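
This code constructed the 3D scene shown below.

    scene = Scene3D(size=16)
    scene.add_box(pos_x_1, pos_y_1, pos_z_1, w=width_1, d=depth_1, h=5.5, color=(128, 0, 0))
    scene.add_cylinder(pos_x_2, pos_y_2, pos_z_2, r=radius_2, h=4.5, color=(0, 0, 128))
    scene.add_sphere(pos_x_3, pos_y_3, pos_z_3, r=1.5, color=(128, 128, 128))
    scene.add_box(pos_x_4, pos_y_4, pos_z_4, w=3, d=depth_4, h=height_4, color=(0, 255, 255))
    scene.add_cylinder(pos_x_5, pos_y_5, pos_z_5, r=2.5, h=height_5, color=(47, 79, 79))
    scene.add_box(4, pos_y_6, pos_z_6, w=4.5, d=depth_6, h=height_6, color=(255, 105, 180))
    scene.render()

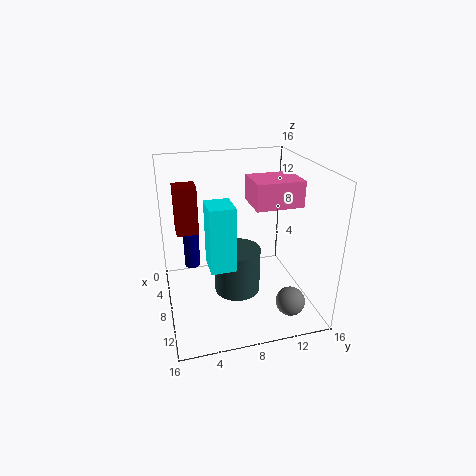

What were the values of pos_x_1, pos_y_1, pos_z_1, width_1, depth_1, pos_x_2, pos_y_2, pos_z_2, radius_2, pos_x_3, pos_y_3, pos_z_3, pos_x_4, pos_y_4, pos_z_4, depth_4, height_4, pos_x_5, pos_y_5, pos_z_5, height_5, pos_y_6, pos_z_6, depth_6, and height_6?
pos_x_1 = 3.5, pos_y_1 = 1.5, pos_z_1 = 8, width_1 = 2.5, depth_1 = 2.5, pos_x_2 = 1.5, pos_y_2 = 3.5, pos_z_2 = 1.5, radius_2 = 1, pos_x_3 = 14, pos_y_3 = 12, pos_z_3 = 3, pos_x_4 = 10, pos_y_4 = 4, pos_z_4 = 7, depth_4 = 2.5, height_4 = 6.5, pos_x_5 = 9.5, pos_y_5 = 7.5, pos_z_5 = 2.5, height_5 = 5, pos_y_6 = 10, pos_z_6 = 11, depth_6 = 5.5, height_6 = 3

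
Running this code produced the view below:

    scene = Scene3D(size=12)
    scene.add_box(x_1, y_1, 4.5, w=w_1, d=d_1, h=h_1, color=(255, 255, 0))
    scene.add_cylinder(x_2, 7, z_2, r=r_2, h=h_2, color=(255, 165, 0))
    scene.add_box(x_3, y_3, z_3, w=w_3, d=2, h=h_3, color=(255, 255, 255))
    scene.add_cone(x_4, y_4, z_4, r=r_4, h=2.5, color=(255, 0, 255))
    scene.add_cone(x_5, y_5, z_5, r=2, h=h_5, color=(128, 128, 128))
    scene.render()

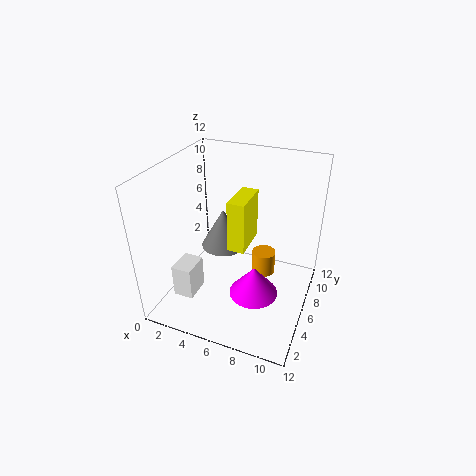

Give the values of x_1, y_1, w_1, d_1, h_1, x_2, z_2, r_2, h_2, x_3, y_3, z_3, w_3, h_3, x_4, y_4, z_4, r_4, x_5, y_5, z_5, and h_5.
x_1 = 5, y_1 = 6, w_1 = 1.5, d_1 = 3.5, h_1 = 4.5, x_2 = 8, z_2 = 2.5, r_2 = 1, h_2 = 2, x_3 = 3, y_3 = 0.5, z_3 = 3.5, w_3 = 1.5, h_3 = 2.5, x_4 = 8, y_4 = 4.5, z_4 = 2, r_4 = 2, x_5 = 4, y_5 = 7.5, z_5 = 4, h_5 = 3.5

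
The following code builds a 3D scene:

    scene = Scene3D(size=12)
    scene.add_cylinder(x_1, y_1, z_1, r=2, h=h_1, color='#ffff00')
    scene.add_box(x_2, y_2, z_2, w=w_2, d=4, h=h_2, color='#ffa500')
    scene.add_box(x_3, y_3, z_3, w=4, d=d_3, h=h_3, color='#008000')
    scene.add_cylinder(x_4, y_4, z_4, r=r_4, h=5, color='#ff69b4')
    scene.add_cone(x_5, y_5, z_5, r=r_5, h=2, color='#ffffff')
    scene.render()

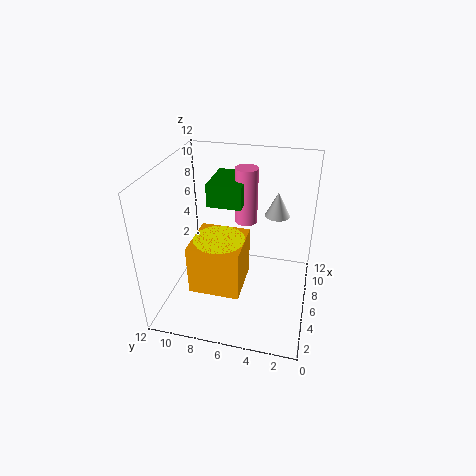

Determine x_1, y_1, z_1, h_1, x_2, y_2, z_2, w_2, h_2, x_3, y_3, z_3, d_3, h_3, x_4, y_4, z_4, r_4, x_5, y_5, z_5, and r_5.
x_1 = 4, y_1 = 7, z_1 = 4, h_1 = 3, x_2 = 2, y_2 = 5, z_2 = 3, w_2 = 4, h_2 = 4, x_3 = 7, y_3 = 6, z_3 = 8, d_3 = 3, h_3 = 2, x_4 = 9, y_4 = 6, z_4 = 6, r_4 = 1, x_5 = 7, y_5 = 3, z_5 = 8, r_5 = 1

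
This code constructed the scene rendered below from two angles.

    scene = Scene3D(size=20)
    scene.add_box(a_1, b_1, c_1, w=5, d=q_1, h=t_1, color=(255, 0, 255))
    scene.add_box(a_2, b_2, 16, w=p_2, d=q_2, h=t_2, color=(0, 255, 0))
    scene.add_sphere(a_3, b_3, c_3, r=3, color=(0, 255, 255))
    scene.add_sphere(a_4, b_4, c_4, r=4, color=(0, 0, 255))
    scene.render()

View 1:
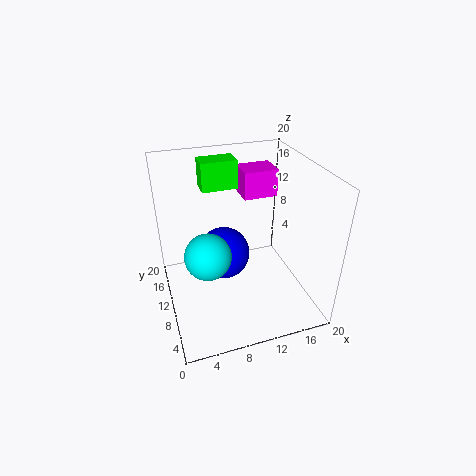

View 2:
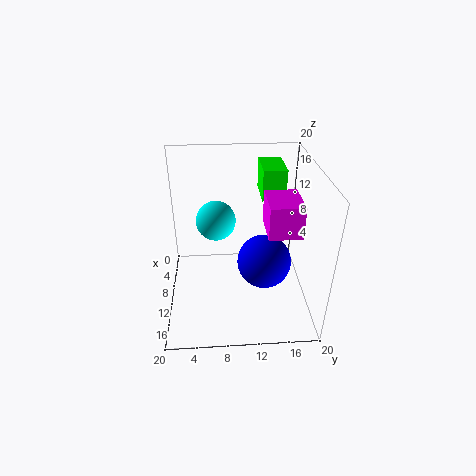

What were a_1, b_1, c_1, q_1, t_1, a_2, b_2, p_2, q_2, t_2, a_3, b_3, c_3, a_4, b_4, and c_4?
a_1 = 12, b_1 = 13, c_1 = 14, q_1 = 4, t_1 = 4, a_2 = 6, b_2 = 13, p_2 = 5, q_2 = 3, t_2 = 4, a_3 = 5, b_3 = 7, c_3 = 10, a_4 = 9, b_4 = 14, c_4 = 5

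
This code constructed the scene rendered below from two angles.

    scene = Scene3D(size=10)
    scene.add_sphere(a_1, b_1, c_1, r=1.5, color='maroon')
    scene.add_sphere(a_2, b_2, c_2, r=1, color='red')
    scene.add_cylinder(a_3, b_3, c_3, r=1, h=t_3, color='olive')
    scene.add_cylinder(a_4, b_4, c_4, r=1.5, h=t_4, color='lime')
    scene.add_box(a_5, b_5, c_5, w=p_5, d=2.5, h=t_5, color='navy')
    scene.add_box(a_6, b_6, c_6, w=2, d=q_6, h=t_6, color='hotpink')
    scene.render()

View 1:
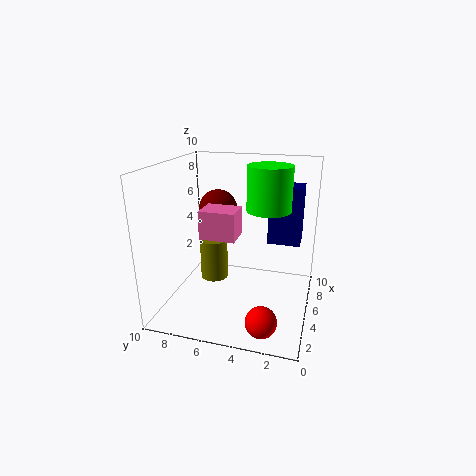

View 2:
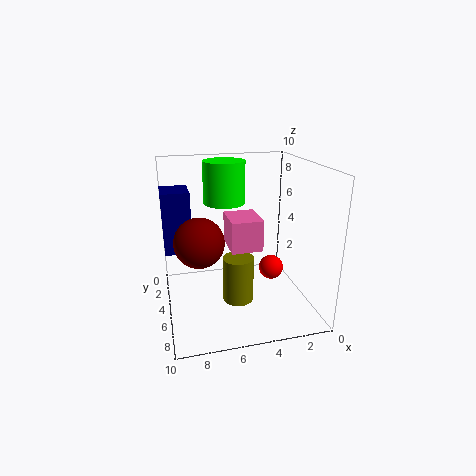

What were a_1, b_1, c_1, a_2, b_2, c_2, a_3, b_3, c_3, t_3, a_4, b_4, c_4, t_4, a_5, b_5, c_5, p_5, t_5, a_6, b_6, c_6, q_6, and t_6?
a_1 = 8, b_1 = 7.5, c_1 = 6, a_2 = 1.5, b_2 = 2.5, c_2 = 1, a_3 = 5.5, b_3 = 7, c_3 = 1.5, t_3 = 3, a_4 = 5.5, b_4 = 3, c_4 = 7, t_4 = 3, a_5 = 8, b_5 = 1, c_5 = 3.5, p_5 = 2, t_5 = 4.5, a_6 = 4, b_6 = 5, c_6 = 5, q_6 = 2.5, t_6 = 2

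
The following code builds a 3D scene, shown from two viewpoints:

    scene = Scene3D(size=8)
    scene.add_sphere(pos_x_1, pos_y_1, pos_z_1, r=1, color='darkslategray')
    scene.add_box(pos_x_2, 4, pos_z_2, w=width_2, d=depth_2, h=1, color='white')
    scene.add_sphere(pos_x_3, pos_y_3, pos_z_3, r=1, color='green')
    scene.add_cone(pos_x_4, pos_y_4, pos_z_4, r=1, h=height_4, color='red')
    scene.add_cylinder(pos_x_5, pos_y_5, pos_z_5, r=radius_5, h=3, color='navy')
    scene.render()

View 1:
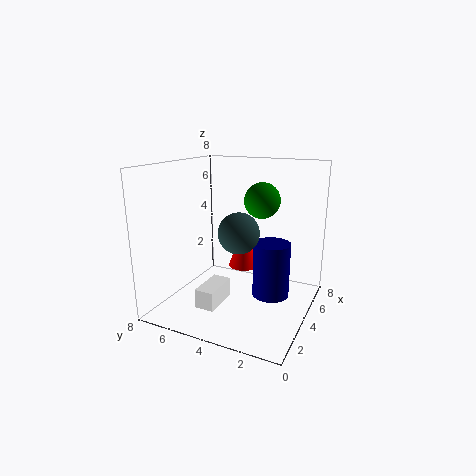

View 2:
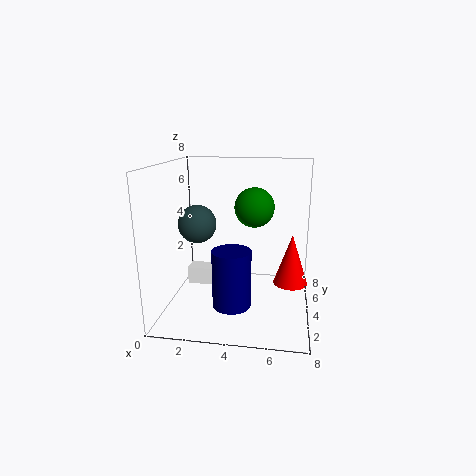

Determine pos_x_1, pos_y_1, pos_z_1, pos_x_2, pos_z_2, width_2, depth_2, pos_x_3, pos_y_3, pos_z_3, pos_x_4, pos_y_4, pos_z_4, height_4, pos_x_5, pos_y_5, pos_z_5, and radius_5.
pos_x_1 = 2
pos_y_1 = 3
pos_z_1 = 5
pos_x_2 = 1
pos_z_2 = 1
width_2 = 2
depth_2 = 1
pos_x_3 = 5
pos_y_3 = 3
pos_z_3 = 6
pos_x_4 = 7
pos_y_4 = 5
pos_z_4 = 1
height_4 = 3
pos_x_5 = 4
pos_y_5 = 2
pos_z_5 = 1
radius_5 = 1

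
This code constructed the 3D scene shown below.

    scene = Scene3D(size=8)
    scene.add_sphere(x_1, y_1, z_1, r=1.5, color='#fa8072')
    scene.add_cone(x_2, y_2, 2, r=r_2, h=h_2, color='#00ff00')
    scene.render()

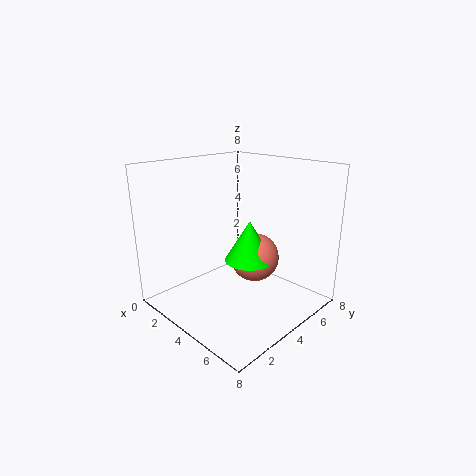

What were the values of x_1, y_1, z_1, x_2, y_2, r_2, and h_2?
x_1 = 3.5; y_1 = 6; z_1 = 2; x_2 = 3.5; y_2 = 5.5; r_2 = 1.5; h_2 = 2.5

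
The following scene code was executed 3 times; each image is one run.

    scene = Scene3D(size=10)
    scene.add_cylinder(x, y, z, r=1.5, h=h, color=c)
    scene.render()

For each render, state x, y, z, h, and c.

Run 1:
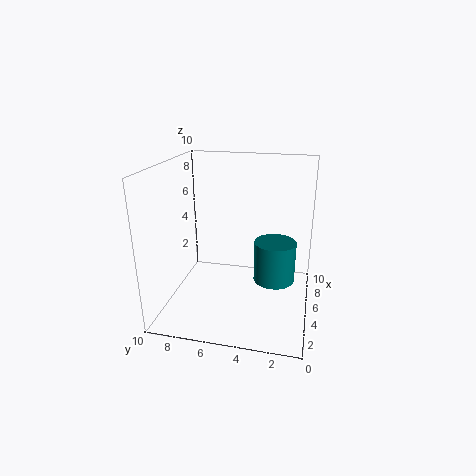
x = 6, y = 2.5, z = 1.5, h = 3, c = 'teal'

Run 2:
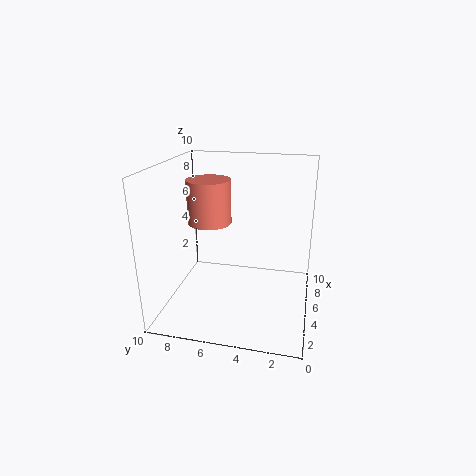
x = 5, y = 7, z = 6, h = 3, c = 'salmon'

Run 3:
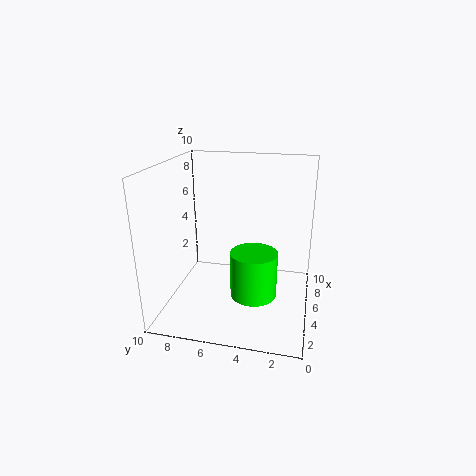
x = 3, y = 3.5, z = 2, h = 3, c = 'lime'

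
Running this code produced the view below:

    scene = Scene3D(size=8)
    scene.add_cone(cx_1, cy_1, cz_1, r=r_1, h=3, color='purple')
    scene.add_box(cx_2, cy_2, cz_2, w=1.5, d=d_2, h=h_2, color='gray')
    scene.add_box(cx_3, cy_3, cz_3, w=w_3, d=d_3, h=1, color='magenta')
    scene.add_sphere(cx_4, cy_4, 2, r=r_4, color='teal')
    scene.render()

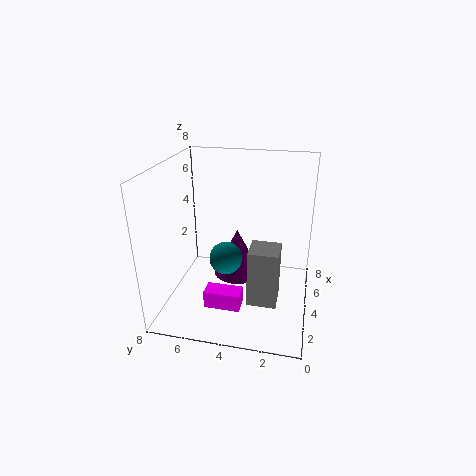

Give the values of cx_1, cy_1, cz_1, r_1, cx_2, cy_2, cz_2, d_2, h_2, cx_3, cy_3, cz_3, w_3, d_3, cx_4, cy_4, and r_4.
cx_1 = 6
cy_1 = 4.5
cz_1 = 0.5
r_1 = 1.5
cx_2 = 1.5
cy_2 = 1.5
cz_2 = 1.5
d_2 = 1.5
h_2 = 3
cx_3 = 2
cy_3 = 3.5
cz_3 = 0.5
w_3 = 1
d_3 = 2
cx_4 = 5
cy_4 = 5
r_4 = 1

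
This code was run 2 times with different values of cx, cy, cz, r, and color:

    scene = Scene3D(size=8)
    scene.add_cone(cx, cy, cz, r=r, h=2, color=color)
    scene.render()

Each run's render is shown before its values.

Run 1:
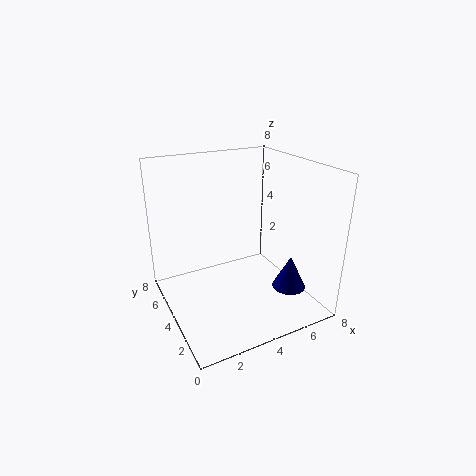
cx = 7, cy = 3, cz = 0.5, r = 1, color = 'navy'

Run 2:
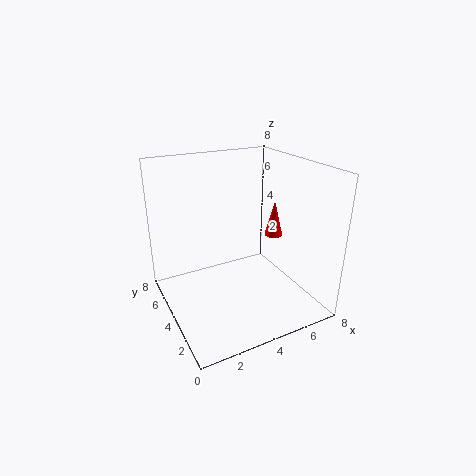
cx = 6, cy = 3.5, cz = 4, r = 0.5, color = 'red'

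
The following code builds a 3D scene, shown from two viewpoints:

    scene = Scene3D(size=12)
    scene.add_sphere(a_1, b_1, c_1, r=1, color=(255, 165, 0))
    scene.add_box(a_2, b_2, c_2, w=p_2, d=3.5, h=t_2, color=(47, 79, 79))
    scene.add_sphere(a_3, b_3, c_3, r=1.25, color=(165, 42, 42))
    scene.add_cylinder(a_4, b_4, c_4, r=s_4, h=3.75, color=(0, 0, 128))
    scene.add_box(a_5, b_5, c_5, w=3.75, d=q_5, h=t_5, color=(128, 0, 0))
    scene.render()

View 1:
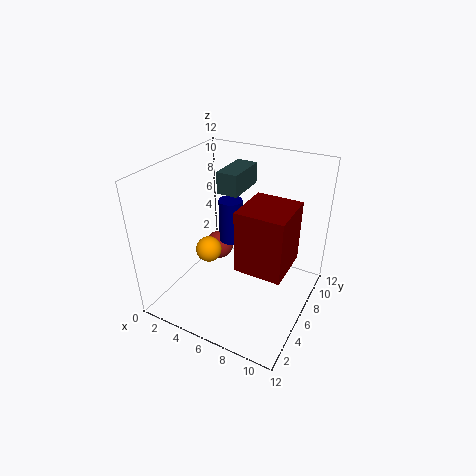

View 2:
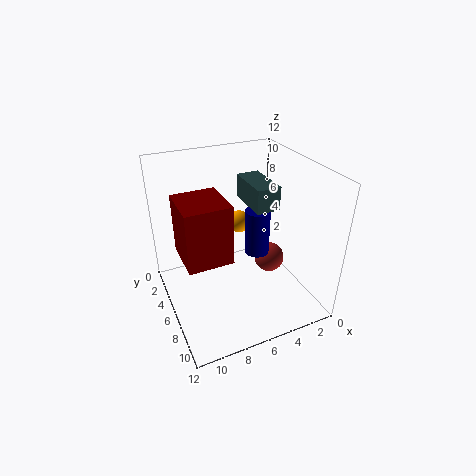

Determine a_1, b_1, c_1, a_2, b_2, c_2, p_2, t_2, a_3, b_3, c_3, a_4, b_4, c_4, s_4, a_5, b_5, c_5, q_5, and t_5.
a_1 = 4.75; b_1 = 3.5; c_1 = 6; a_2 = 4.25; b_2 = 5.75; c_2 = 9.75; p_2 = 1.75; t_2 = 1.75; a_3 = 3.5; b_3 = 7; c_3 = 4; a_4 = 4.75; b_4 = 7; c_4 = 5; s_4 = 1; a_5 = 7; b_5 = 3.5; c_5 = 4.75; q_5 = 4; t_5 = 5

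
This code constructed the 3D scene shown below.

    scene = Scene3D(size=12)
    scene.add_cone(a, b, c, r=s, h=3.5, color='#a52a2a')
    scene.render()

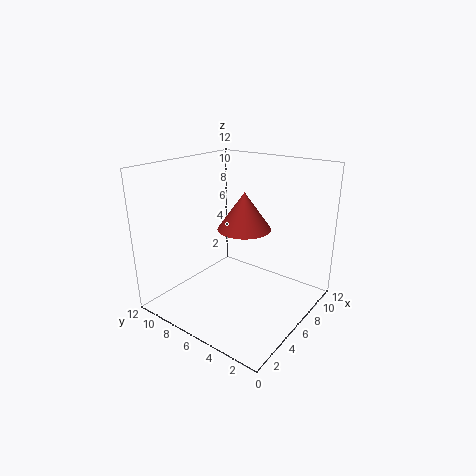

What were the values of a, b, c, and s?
a = 9
b = 7.5
c = 5.5
s = 2.5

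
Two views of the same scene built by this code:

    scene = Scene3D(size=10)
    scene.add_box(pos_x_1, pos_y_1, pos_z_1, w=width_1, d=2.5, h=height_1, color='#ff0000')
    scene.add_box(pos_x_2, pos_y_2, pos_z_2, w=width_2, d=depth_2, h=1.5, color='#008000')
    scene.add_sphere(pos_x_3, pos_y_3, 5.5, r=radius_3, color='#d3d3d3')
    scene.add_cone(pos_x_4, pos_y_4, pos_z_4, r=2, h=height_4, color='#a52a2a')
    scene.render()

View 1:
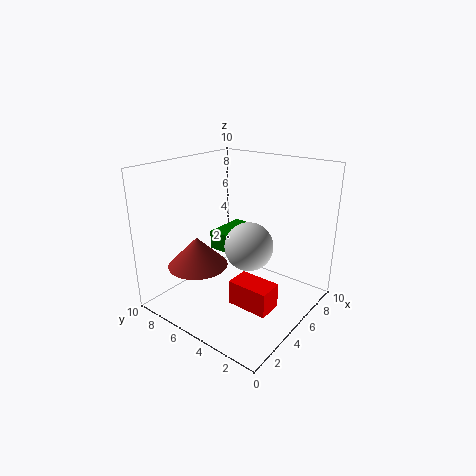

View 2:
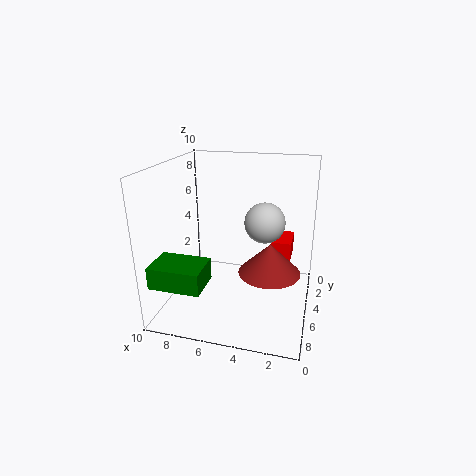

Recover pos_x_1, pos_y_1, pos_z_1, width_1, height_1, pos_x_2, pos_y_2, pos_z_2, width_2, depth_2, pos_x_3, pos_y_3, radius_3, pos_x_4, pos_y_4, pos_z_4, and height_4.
pos_x_1 = 1.5; pos_y_1 = 0.5; pos_z_1 = 2.5; width_1 = 1.5; height_1 = 1.5; pos_x_2 = 6.5; pos_y_2 = 6.5; pos_z_2 = 2.5; width_2 = 3.5; depth_2 = 2.5; pos_x_3 = 3.5; pos_y_3 = 3; radius_3 = 1.5; pos_x_4 = 2.5; pos_y_4 = 6.5; pos_z_4 = 3.5; height_4 = 2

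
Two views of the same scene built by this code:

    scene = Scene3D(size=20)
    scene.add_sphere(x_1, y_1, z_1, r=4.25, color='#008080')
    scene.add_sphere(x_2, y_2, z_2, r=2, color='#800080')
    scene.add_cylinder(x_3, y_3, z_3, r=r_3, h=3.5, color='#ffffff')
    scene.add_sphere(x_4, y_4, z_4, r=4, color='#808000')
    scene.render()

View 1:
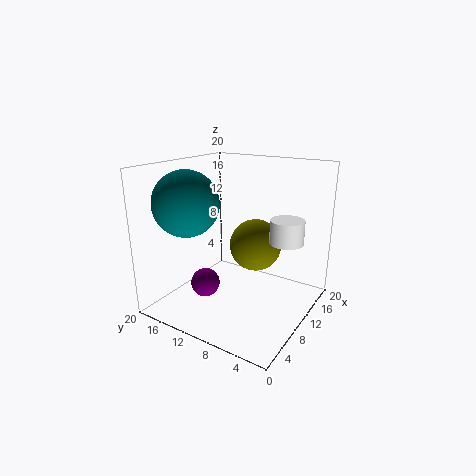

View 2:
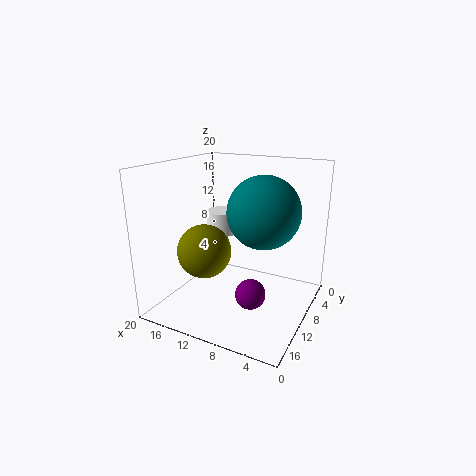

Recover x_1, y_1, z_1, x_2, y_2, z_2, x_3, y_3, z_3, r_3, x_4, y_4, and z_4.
x_1 = 4.5, y_1 = 14.25, z_1 = 15.5, x_2 = 6.5, y_2 = 13.25, z_2 = 3.75, x_3 = 15.25, y_3 = 5, z_3 = 8.5, r_3 = 2.5, x_4 = 15.5, y_4 = 10.25, z_4 = 7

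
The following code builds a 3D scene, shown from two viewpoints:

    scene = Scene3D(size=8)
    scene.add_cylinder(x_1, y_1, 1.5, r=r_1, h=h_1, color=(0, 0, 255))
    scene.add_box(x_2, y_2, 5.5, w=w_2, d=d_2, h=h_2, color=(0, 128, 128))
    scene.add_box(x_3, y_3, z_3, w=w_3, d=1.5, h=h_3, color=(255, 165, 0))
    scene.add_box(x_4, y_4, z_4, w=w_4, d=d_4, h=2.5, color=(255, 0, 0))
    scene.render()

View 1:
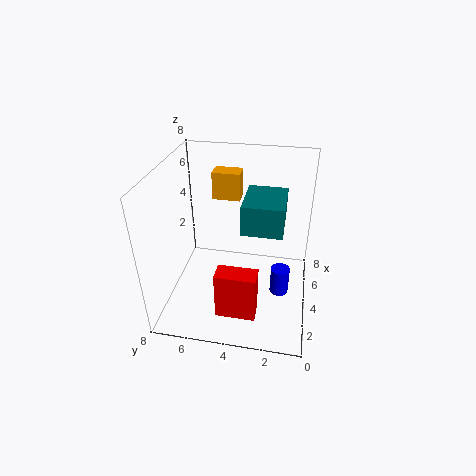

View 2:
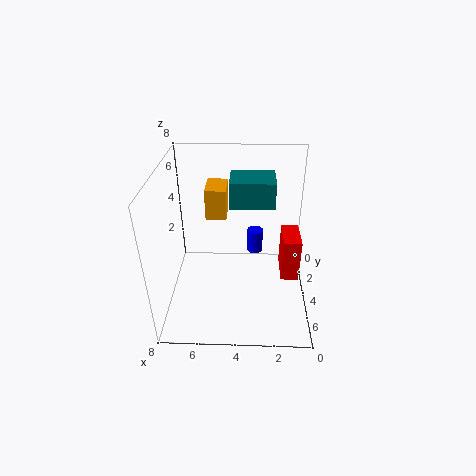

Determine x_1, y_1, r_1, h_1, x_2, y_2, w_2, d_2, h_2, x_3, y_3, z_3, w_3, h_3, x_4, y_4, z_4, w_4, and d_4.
x_1 = 3
y_1 = 1.5
r_1 = 0.5
h_1 = 1.5
x_2 = 2
y_2 = 1.5
w_2 = 2.5
d_2 = 2
h_2 = 1.5
x_3 = 4.5
y_3 = 4
z_3 = 6
w_3 = 1
h_3 = 1.5
x_4 = 0.5
y_4 = 2.5
z_4 = 1.5
w_4 = 1
d_4 = 2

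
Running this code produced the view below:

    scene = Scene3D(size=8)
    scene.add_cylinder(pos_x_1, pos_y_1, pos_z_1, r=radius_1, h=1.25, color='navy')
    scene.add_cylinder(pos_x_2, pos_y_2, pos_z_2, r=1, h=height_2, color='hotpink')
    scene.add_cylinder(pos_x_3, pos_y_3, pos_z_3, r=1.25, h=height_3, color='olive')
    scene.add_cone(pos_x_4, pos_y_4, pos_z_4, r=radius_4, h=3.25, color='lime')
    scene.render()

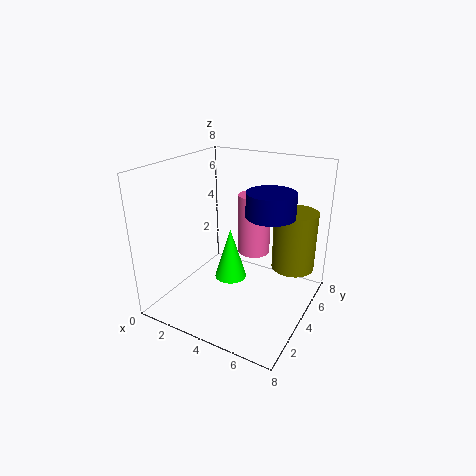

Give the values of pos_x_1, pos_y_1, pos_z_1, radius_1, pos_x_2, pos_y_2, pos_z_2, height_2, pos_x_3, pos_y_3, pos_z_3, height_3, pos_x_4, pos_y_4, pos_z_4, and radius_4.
pos_x_1 = 6
pos_y_1 = 3.75
pos_z_1 = 5.75
radius_1 = 1.25
pos_x_2 = 3.75
pos_y_2 = 6.5
pos_z_2 = 2
height_2 = 3.75
pos_x_3 = 6.5
pos_y_3 = 6.25
pos_z_3 = 1.75
height_3 = 3.5
pos_x_4 = 2.75
pos_y_4 = 5.25
pos_z_4 = 0.5
radius_4 = 1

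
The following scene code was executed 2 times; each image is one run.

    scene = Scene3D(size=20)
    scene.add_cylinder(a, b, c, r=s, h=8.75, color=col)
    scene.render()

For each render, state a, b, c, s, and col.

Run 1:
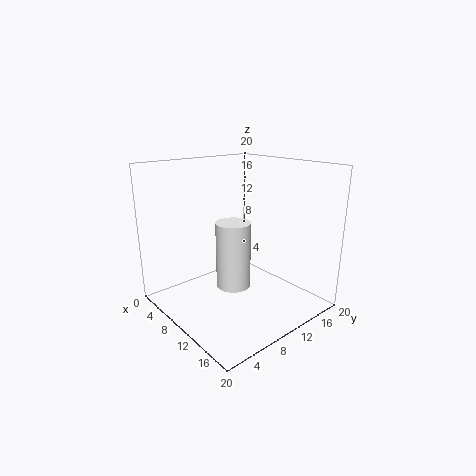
a = 12, b = 7.5, c = 4.5, s = 2.25, col = 'white'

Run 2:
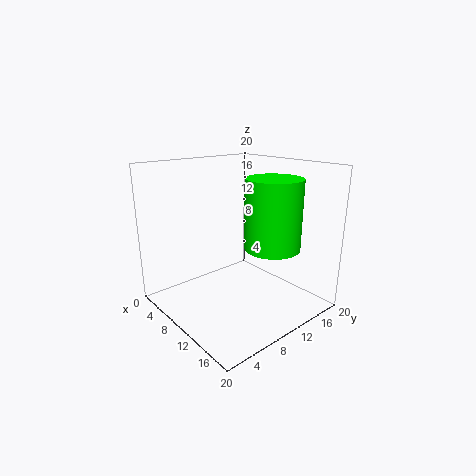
a = 16, b = 10.5, c = 10.25, s = 3.5, col = 'lime'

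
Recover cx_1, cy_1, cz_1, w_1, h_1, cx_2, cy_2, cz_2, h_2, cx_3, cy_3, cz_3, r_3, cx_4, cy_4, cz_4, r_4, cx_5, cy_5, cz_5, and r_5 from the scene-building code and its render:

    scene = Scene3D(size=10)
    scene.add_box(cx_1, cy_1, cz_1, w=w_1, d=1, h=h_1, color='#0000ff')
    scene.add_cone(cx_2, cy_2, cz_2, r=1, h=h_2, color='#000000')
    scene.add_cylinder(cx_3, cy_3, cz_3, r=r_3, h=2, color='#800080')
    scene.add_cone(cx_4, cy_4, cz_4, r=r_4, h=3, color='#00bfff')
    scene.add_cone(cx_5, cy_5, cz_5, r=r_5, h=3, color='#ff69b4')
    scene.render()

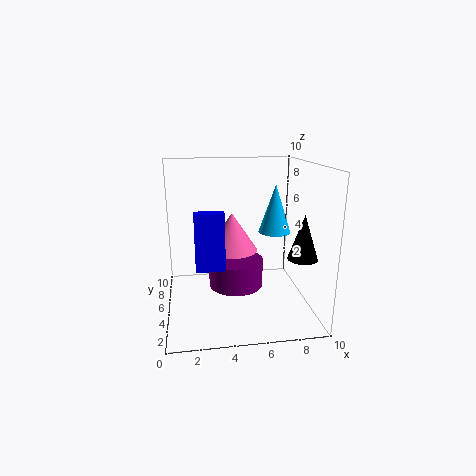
cx_1 = 2; cy_1 = 4; cz_1 = 3; w_1 = 2; h_1 = 4; cx_2 = 9; cy_2 = 3; cz_2 = 4; h_2 = 3; cx_3 = 5; cy_3 = 6; cz_3 = 1; r_3 = 2; cx_4 = 7; cy_4 = 3; cz_4 = 6; r_4 = 1; cx_5 = 5; cy_5 = 8; cz_5 = 3; r_5 = 2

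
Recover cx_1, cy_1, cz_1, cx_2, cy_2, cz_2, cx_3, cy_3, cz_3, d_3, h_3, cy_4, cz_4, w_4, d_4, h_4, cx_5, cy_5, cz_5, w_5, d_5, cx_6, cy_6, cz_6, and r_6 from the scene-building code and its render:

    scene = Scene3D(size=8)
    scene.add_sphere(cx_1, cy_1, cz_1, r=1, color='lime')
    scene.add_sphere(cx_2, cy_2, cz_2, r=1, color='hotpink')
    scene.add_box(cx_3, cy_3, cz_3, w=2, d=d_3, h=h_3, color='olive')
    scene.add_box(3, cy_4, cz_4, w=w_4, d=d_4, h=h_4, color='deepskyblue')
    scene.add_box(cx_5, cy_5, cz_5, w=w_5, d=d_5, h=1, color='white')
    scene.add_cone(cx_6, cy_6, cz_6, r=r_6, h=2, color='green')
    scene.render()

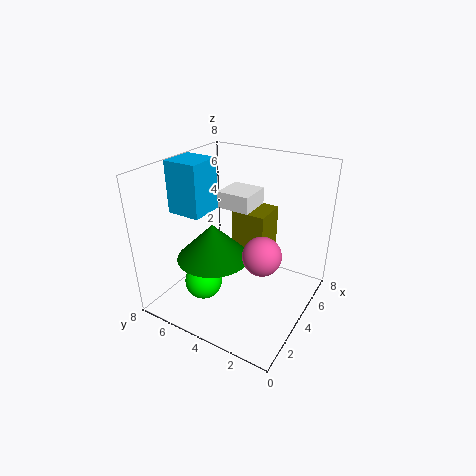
cx_1 = 2, cy_1 = 5, cz_1 = 2, cx_2 = 3, cy_2 = 2, cz_2 = 4, cx_3 = 5, cy_3 = 3, cz_3 = 2, d_3 = 2, h_3 = 3, cy_4 = 6, cz_4 = 5, w_4 = 2, d_4 = 2, h_4 = 3, cx_5 = 5, cy_5 = 4, cz_5 = 5, w_5 = 2, d_5 = 2, cx_6 = 3, cy_6 = 5, cz_6 = 3, r_6 = 2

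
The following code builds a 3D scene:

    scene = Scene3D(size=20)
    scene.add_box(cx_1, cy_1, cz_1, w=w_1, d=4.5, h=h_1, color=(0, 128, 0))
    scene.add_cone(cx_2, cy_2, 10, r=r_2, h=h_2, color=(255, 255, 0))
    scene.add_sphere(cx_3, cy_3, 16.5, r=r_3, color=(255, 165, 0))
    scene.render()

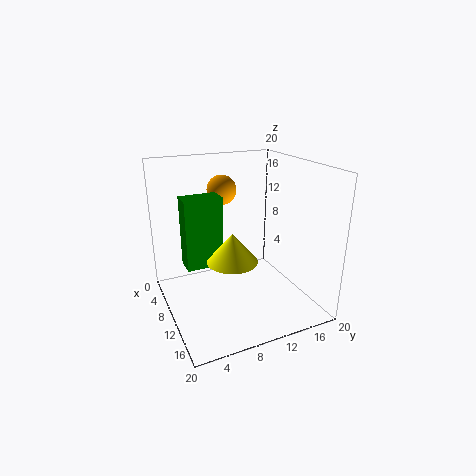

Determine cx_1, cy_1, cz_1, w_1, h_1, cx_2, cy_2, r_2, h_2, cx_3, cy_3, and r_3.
cx_1 = 12; cy_1 = 1.5; cz_1 = 9; w_1 = 2.5; h_1 = 8.5; cx_2 = 16; cy_2 = 6.5; r_2 = 3; h_2 = 3.5; cx_3 = 8; cy_3 = 8.5; r_3 = 2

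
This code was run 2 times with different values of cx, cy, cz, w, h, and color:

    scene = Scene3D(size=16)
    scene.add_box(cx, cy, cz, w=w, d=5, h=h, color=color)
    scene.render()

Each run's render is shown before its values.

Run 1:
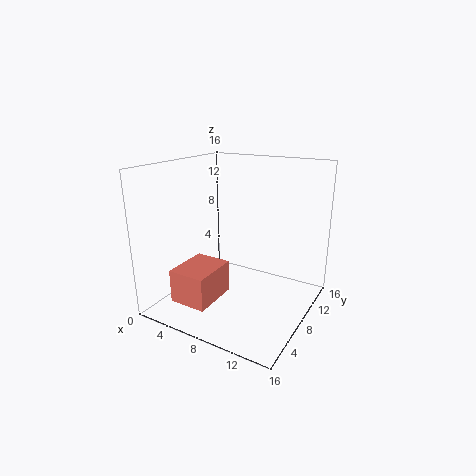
cx = 4, cy = 1, cz = 2.5, w = 4, h = 3.5, color = 'salmon'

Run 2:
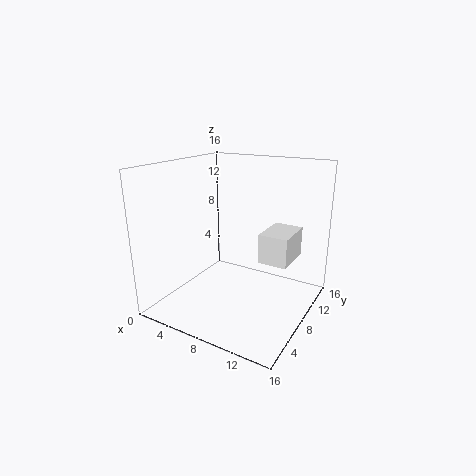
cx = 9.5, cy = 10, cz = 4.5, w = 3.5, h = 3.5, color = 'white'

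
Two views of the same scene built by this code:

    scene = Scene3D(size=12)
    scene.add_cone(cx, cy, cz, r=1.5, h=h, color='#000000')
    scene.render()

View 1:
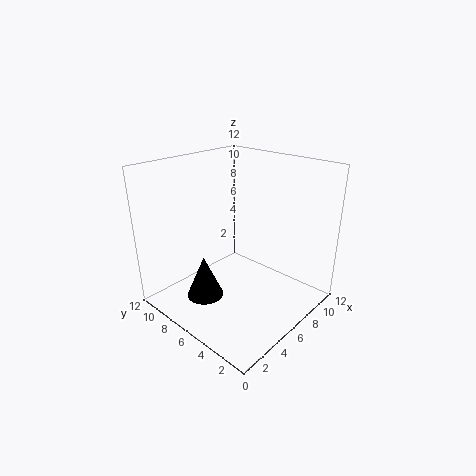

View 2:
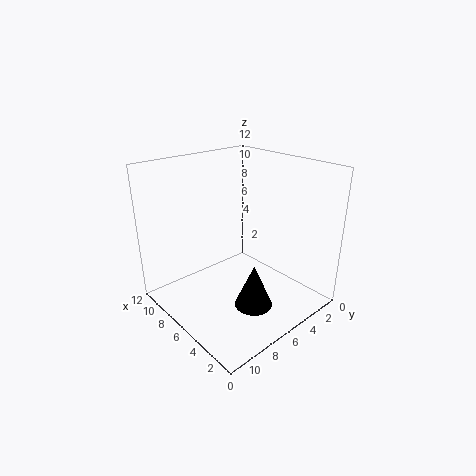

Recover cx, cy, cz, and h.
cx = 3; cy = 7; cz = 1.5; h = 3.5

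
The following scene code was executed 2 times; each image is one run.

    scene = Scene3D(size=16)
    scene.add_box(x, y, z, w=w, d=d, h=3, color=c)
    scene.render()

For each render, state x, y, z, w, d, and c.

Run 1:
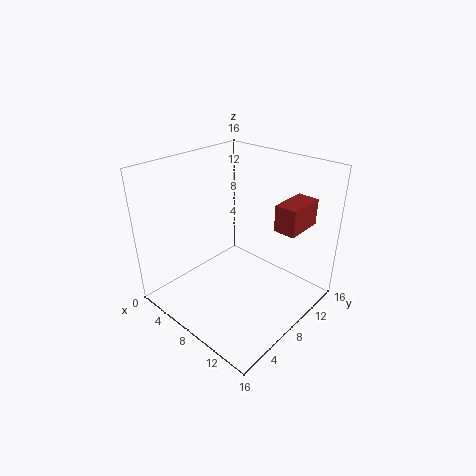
x = 11; y = 10.5; z = 9; w = 2.5; d = 4.5; c = 'brown'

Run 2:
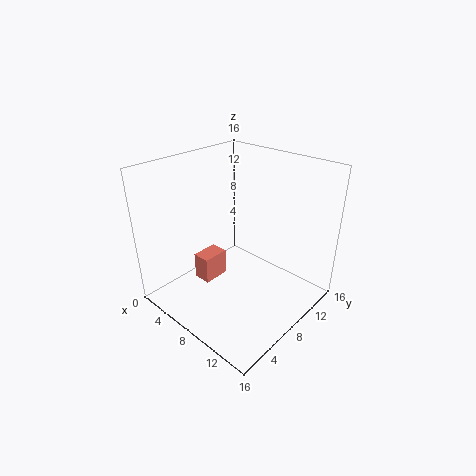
x = 4.5; y = 4.5; z = 3; w = 2; d = 3; c = 'salmon'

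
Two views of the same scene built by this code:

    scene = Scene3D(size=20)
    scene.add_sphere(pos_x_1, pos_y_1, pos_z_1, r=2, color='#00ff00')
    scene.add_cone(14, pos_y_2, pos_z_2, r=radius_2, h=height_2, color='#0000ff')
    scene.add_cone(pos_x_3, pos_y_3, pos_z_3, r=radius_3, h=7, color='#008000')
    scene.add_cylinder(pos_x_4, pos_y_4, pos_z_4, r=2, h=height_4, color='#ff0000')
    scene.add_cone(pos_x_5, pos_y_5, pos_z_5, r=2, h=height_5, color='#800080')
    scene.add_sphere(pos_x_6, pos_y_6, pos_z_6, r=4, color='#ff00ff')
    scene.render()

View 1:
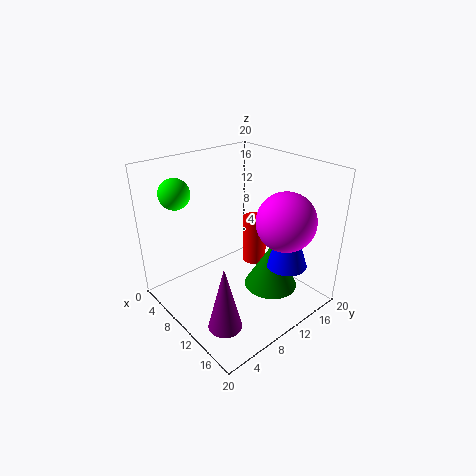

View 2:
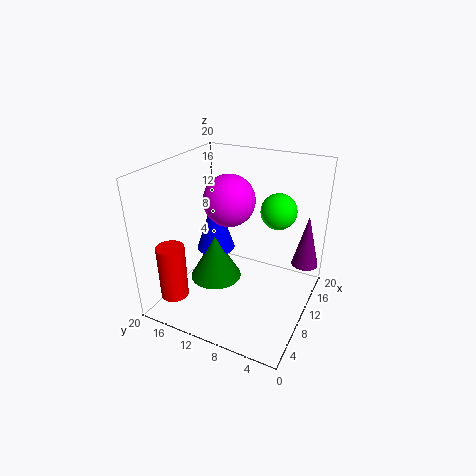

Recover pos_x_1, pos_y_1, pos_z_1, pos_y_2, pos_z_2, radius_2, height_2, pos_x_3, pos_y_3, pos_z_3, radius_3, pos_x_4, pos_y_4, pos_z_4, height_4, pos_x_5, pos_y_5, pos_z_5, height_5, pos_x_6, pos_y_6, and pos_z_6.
pos_x_1 = 6
pos_y_1 = 3
pos_z_1 = 17
pos_y_2 = 16
pos_z_2 = 5
radius_2 = 3
height_2 = 9
pos_x_3 = 12
pos_y_3 = 15
pos_z_3 = 1
radius_3 = 4
pos_x_4 = 5
pos_y_4 = 18
pos_z_4 = 1
height_4 = 8
pos_x_5 = 17
pos_y_5 = 2
pos_z_5 = 4
height_5 = 8
pos_x_6 = 15
pos_y_6 = 14
pos_z_6 = 13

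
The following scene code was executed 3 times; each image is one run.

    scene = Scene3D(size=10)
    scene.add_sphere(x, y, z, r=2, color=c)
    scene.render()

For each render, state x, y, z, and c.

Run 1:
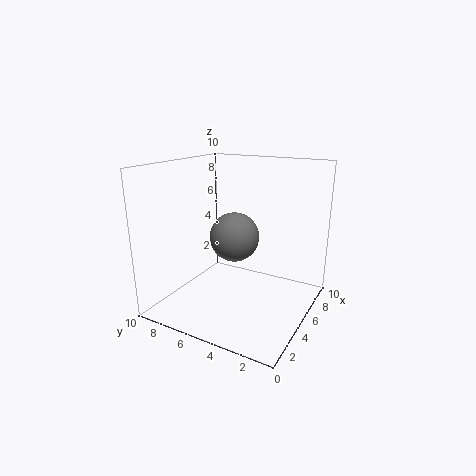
x = 8
y = 7
z = 3.75
c = 'gray'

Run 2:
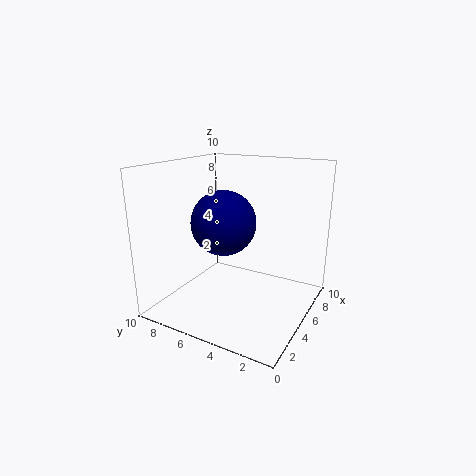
x = 2.75
y = 4.75
z = 6.75
c = 'navy'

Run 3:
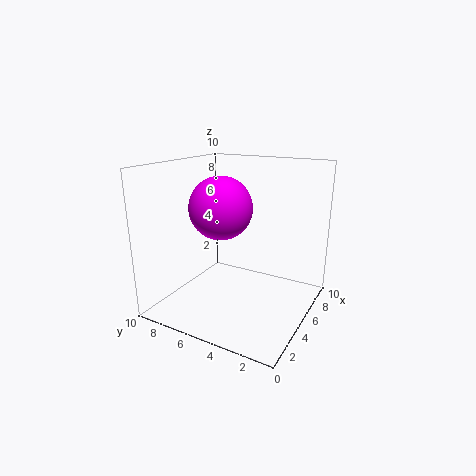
x = 3.25
y = 5.25
z = 7.5
c = 'magenta'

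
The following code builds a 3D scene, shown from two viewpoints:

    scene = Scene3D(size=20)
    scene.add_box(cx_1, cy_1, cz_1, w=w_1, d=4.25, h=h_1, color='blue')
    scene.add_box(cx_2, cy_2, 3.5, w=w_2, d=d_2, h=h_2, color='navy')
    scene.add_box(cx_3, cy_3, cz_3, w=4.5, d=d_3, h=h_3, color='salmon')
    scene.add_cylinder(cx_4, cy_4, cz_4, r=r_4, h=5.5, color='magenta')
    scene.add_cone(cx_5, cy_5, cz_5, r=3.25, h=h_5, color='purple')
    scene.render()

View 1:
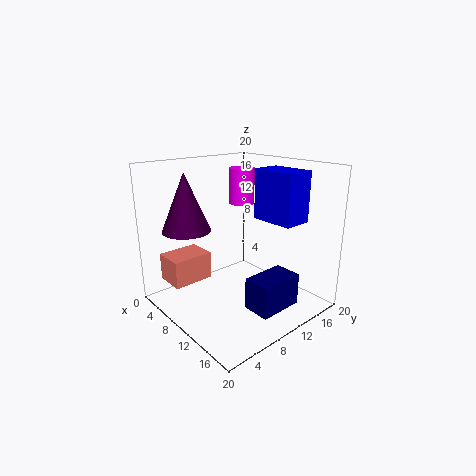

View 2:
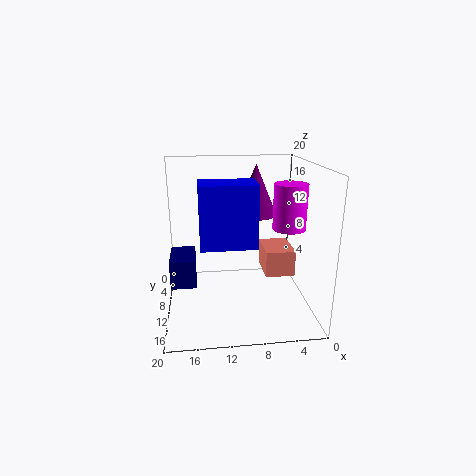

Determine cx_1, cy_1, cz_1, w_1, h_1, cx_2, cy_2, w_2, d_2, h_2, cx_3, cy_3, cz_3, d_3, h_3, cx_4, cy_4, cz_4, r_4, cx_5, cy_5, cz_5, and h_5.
cx_1 = 8.75
cy_1 = 14.25
cz_1 = 11.75
w_1 = 6.5
h_1 = 7.25
cx_2 = 16
cy_2 = 6
w_2 = 3.5
d_2 = 5.75
h_2 = 4
cx_3 = 1
cy_3 = 2.5
cz_3 = 2.75
d_3 = 6
h_3 = 4
cx_4 = 4.5
cy_4 = 15.5
cz_4 = 13
r_4 = 2
cx_5 = 6.5
cy_5 = 4
cz_5 = 11.5
h_5 = 7.75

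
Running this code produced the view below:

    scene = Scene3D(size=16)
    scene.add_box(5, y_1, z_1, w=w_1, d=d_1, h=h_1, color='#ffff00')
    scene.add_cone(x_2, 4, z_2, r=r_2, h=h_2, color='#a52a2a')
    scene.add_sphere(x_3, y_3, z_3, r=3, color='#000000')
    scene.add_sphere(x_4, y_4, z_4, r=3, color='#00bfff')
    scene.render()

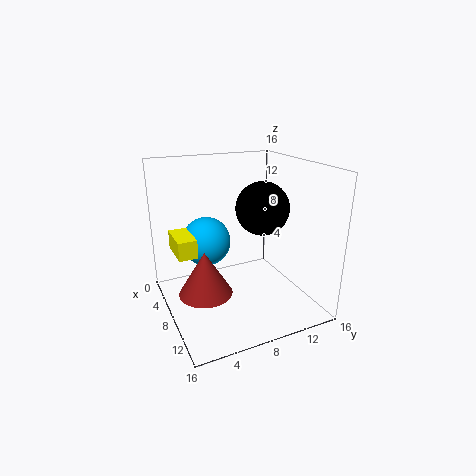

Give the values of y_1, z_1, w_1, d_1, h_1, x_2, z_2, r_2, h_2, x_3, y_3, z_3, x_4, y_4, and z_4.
y_1 = 1, z_1 = 7, w_1 = 4, d_1 = 2, h_1 = 2, x_2 = 8, z_2 = 2, r_2 = 3, h_2 = 5, x_3 = 8, y_3 = 11, z_3 = 11, x_4 = 3, y_4 = 6, z_4 = 6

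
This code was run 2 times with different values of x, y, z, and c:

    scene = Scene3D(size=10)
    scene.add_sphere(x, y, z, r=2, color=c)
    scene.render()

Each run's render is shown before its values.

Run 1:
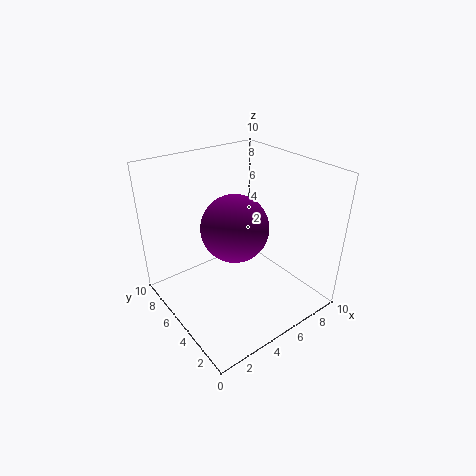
x = 3.25, y = 3, z = 7.25, c = 'purple'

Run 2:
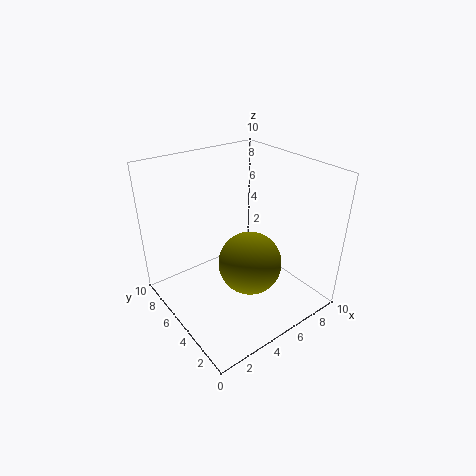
x = 4.25, y = 2.75, z = 4.5, c = 'olive'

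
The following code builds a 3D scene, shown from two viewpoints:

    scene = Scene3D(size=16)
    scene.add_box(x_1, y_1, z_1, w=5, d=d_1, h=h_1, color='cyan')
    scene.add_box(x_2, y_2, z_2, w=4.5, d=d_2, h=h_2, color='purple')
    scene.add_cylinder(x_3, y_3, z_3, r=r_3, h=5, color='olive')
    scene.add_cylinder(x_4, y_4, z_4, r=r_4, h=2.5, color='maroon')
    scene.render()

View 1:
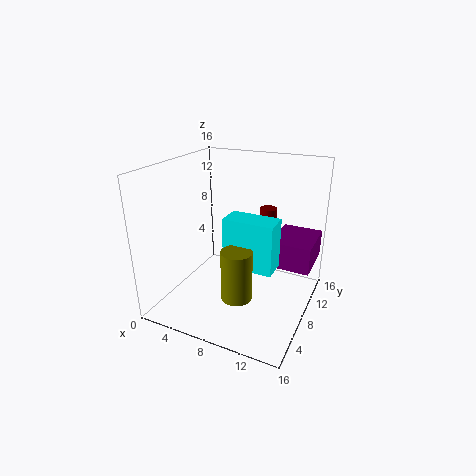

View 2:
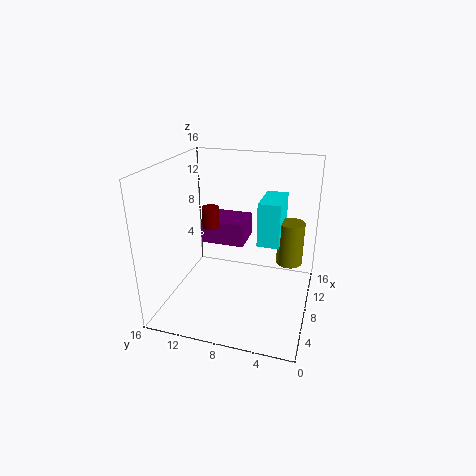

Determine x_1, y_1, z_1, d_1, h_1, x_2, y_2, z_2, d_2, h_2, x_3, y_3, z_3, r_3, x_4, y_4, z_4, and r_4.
x_1 = 8.5, y_1 = 3.5, z_1 = 7, d_1 = 2.5, h_1 = 5, x_2 = 11.5, y_2 = 8.5, z_2 = 5, d_2 = 5.5, h_2 = 3, x_3 = 10.5, y_3 = 2.5, z_3 = 4.5, r_3 = 1.5, x_4 = 10, y_4 = 12, z_4 = 8, r_4 = 1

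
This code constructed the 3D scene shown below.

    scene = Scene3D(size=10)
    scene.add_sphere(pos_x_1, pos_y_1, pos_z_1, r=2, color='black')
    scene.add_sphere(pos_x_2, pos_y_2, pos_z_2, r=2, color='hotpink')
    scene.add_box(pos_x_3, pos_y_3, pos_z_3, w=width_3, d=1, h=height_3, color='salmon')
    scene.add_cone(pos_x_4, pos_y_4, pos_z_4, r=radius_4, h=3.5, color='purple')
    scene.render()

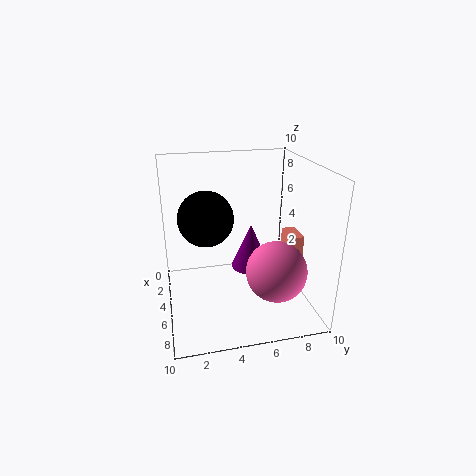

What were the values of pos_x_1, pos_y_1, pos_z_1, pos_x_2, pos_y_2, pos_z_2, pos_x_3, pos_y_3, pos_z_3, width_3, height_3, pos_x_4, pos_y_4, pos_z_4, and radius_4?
pos_x_1 = 3.5; pos_y_1 = 3; pos_z_1 = 6; pos_x_2 = 7.5; pos_y_2 = 7; pos_z_2 = 3.5; pos_x_3 = 3; pos_y_3 = 9; pos_z_3 = 1; width_3 = 2; height_3 = 3.5; pos_x_4 = 3; pos_y_4 = 6.5; pos_z_4 = 1.5; radius_4 = 1.5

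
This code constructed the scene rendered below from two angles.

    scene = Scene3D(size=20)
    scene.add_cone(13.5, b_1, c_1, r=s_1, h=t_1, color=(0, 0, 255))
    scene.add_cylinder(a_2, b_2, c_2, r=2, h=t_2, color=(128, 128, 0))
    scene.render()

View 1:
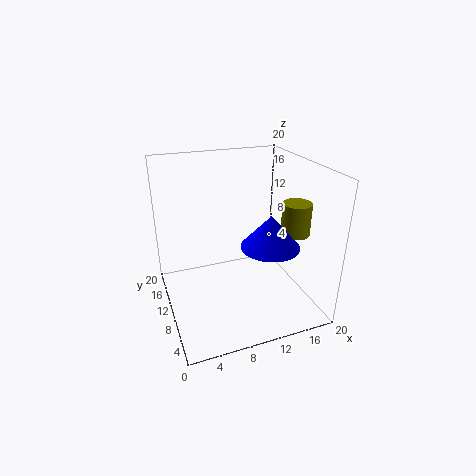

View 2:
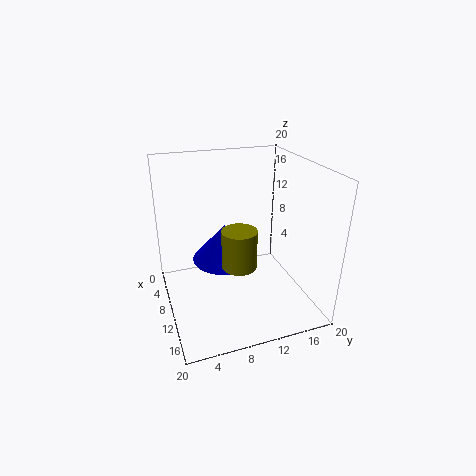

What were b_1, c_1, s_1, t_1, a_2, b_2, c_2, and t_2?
b_1 = 7, c_1 = 9.5, s_1 = 4, t_1 = 4.5, a_2 = 17.5, b_2 = 7.5, c_2 = 10.5, t_2 = 4.5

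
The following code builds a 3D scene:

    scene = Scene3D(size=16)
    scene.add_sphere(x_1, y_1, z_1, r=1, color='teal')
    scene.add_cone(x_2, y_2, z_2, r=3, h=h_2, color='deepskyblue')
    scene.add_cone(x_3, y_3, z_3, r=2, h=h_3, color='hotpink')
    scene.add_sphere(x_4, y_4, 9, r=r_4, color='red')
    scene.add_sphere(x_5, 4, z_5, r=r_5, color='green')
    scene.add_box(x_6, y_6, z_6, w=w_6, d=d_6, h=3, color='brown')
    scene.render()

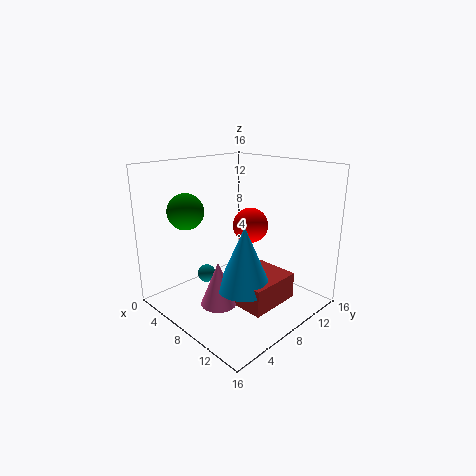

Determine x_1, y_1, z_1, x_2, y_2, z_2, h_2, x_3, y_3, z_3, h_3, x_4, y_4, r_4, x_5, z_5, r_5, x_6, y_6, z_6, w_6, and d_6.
x_1 = 6
y_1 = 5
z_1 = 4
x_2 = 10
y_2 = 7
z_2 = 3
h_2 = 7
x_3 = 8
y_3 = 5
z_3 = 1
h_3 = 5
x_4 = 8
y_4 = 10
r_4 = 2
x_5 = 4
z_5 = 11
r_5 = 2
x_6 = 8
y_6 = 6
z_6 = 1
w_6 = 5
d_6 = 6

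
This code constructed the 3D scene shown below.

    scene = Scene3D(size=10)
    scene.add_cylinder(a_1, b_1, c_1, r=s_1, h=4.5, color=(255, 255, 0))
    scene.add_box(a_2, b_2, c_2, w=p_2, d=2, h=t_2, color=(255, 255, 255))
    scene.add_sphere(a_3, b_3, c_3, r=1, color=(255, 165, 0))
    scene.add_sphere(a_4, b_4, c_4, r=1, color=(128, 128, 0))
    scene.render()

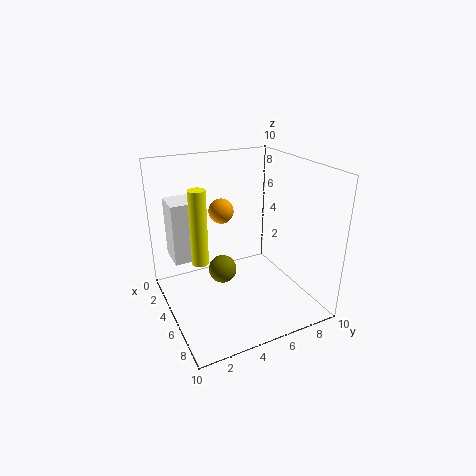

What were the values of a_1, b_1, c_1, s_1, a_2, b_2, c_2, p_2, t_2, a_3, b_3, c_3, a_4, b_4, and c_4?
a_1 = 7, b_1 = 1.5, c_1 = 5, s_1 = 0.5, a_2 = 3, b_2 = 0.5, c_2 = 4, p_2 = 2, t_2 = 4, a_3 = 1, b_3 = 5.5, c_3 = 5.5, a_4 = 4.5, b_4 = 4, c_4 = 2.5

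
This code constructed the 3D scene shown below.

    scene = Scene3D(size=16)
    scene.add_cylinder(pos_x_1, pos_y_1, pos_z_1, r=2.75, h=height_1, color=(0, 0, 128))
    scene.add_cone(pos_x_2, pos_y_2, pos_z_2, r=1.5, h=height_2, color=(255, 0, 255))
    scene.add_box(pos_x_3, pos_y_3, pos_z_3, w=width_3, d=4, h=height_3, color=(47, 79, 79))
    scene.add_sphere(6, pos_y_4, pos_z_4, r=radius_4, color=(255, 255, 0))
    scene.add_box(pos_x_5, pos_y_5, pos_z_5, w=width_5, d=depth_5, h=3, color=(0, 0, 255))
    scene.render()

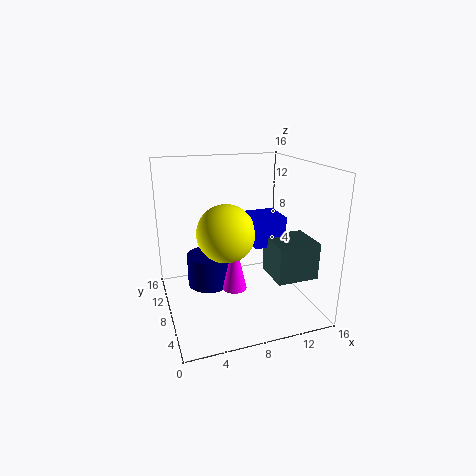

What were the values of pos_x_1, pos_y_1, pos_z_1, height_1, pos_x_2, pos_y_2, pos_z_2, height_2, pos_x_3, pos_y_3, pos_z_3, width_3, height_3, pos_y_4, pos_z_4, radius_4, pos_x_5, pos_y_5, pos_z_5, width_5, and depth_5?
pos_x_1 = 5.75; pos_y_1 = 12.75; pos_z_1 = 0.25; height_1 = 4; pos_x_2 = 8.25; pos_y_2 = 10; pos_z_2 = 0.5; height_2 = 6.5; pos_x_3 = 9.75; pos_y_3 = 1; pos_z_3 = 5.5; width_3 = 4.25; height_3 = 3.75; pos_y_4 = 6; pos_z_4 = 9.5; radius_4 = 3; pos_x_5 = 8.5; pos_y_5 = 4; pos_z_5 = 8.25; width_5 = 3.25; depth_5 = 3.5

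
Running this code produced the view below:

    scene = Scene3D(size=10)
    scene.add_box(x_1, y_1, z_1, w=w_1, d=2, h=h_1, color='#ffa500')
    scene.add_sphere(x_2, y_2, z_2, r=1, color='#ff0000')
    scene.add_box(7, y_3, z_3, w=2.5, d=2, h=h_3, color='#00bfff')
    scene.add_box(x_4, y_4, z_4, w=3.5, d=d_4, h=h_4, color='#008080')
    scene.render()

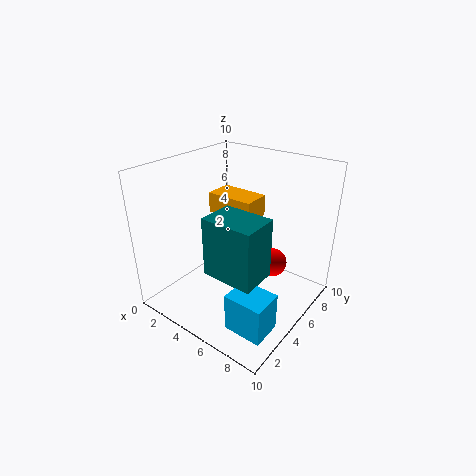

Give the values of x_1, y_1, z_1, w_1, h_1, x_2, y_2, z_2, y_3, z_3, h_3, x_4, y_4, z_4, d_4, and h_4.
x_1 = 2, y_1 = 5.5, z_1 = 6, w_1 = 3.5, h_1 = 1.5, x_2 = 7, y_2 = 6.5, z_2 = 3, y_3 = 1, z_3 = 1, h_3 = 2.5, x_4 = 4.5, y_4 = 2, z_4 = 3.5, d_4 = 2.5, h_4 = 4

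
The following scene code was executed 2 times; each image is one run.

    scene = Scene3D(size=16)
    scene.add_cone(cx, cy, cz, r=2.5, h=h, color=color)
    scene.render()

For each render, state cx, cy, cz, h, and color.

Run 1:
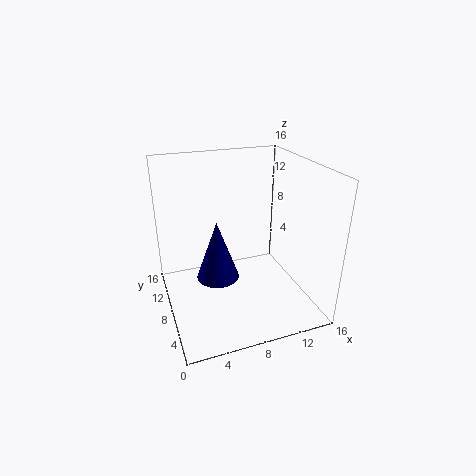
cx = 6; cy = 9.5; cz = 2.5; h = 7; color = 'navy'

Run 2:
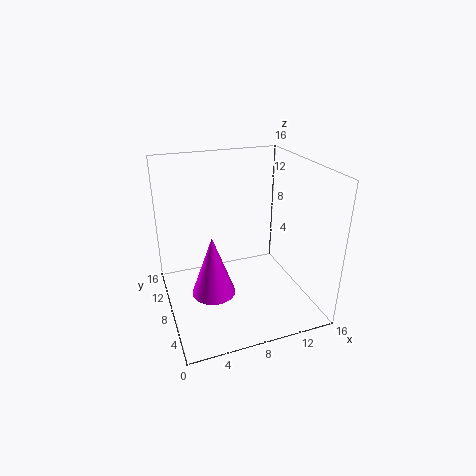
cx = 5; cy = 8; cz = 1.5; h = 7; color = 'magenta'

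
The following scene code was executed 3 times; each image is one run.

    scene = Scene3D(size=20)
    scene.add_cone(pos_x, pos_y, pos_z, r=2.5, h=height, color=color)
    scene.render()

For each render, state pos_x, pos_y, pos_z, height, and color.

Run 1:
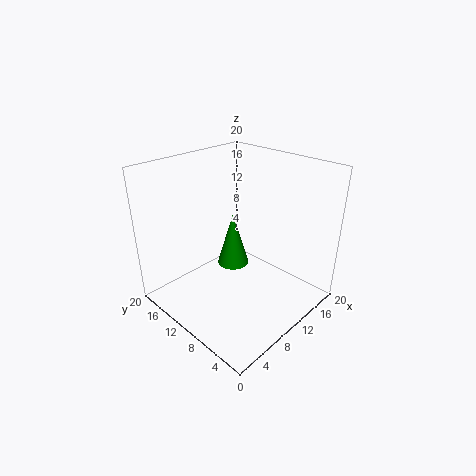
pos_x = 13.5, pos_y = 14.5, pos_z = 2.5, height = 8.5, color = 'green'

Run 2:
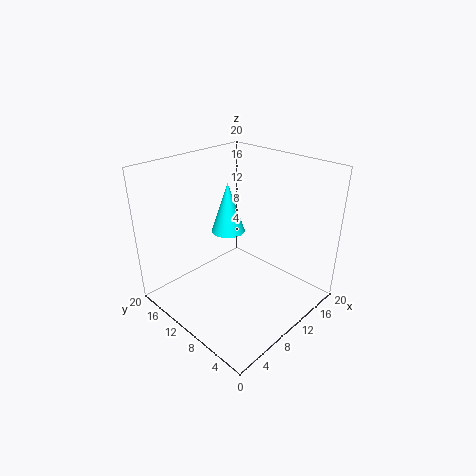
pos_x = 12, pos_y = 14, pos_z = 9, height = 7.5, color = 'cyan'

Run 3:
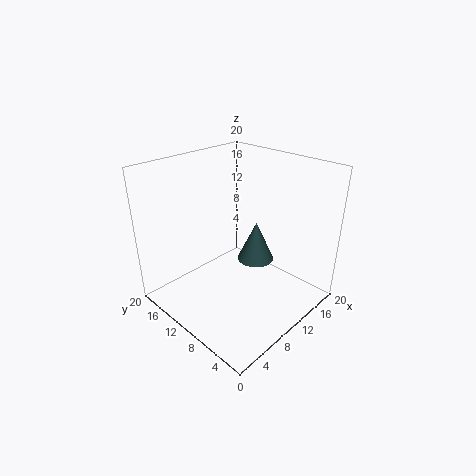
pos_x = 11.5, pos_y = 8, pos_z = 7, height = 5.5, color = 'darkslategray'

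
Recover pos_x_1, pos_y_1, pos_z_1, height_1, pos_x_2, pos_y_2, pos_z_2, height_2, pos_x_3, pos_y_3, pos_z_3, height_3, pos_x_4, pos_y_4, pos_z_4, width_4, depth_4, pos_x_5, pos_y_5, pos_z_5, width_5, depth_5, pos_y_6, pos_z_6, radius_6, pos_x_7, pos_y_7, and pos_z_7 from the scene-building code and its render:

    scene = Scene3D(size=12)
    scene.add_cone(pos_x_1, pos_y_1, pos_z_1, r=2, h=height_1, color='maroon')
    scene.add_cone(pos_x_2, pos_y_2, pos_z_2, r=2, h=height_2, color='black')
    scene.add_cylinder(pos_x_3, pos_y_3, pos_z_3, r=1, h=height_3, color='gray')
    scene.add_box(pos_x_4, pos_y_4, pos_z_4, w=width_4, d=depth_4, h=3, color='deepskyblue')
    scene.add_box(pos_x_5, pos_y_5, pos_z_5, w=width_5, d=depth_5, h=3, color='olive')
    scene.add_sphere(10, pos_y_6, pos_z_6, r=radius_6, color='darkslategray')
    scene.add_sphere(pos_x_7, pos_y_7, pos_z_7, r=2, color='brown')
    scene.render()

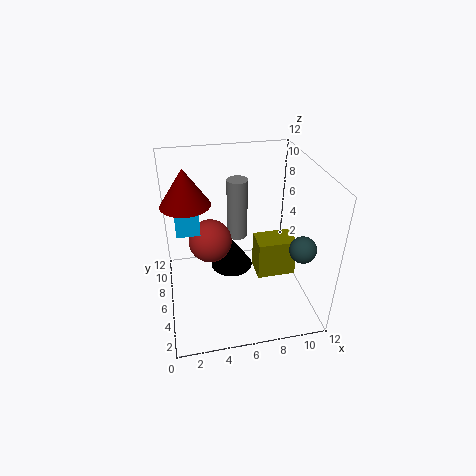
pos_x_1 = 2; pos_y_1 = 7; pos_z_1 = 9; height_1 = 3; pos_x_2 = 6; pos_y_2 = 9; pos_z_2 = 1; height_2 = 3; pos_x_3 = 7; pos_y_3 = 11; pos_z_3 = 3; height_3 = 6; pos_x_4 = 1; pos_y_4 = 7; pos_z_4 = 6; width_4 = 2; depth_4 = 3; pos_x_5 = 7; pos_y_5 = 3; pos_z_5 = 4; width_5 = 3; depth_5 = 2; pos_y_6 = 2; pos_z_6 = 7; radius_6 = 1; pos_x_7 = 4; pos_y_7 = 9; pos_z_7 = 4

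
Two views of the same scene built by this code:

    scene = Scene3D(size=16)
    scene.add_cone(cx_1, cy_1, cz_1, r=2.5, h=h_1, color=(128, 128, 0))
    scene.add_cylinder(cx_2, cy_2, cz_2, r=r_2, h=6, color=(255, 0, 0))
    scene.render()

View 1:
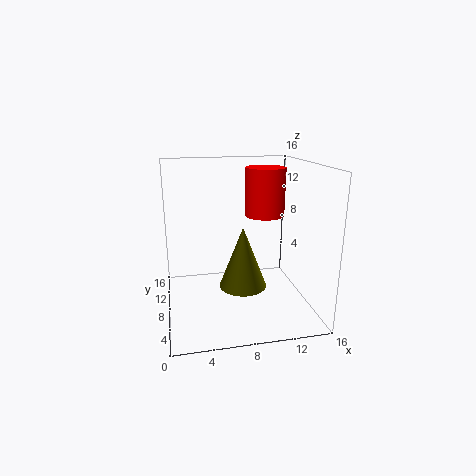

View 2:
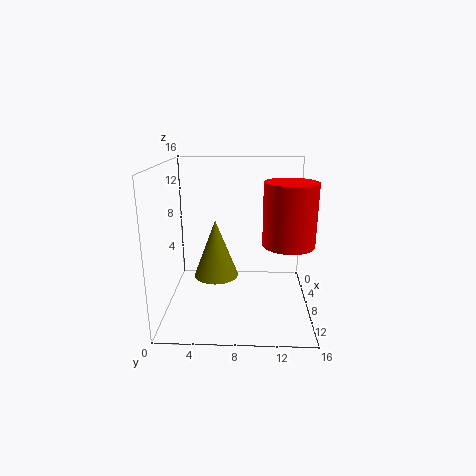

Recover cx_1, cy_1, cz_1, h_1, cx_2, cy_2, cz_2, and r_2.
cx_1 = 8
cy_1 = 5.5
cz_1 = 3.5
h_1 = 6.5
cx_2 = 12.5
cy_2 = 13
cz_2 = 9
r_2 = 2.5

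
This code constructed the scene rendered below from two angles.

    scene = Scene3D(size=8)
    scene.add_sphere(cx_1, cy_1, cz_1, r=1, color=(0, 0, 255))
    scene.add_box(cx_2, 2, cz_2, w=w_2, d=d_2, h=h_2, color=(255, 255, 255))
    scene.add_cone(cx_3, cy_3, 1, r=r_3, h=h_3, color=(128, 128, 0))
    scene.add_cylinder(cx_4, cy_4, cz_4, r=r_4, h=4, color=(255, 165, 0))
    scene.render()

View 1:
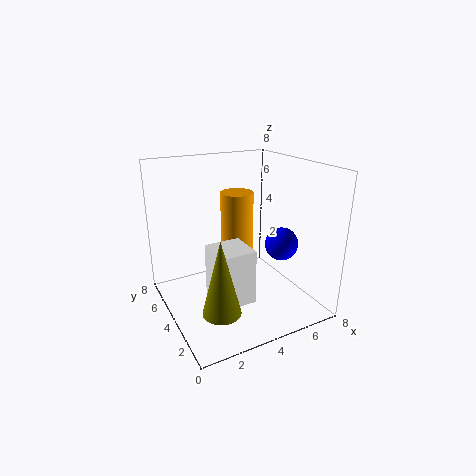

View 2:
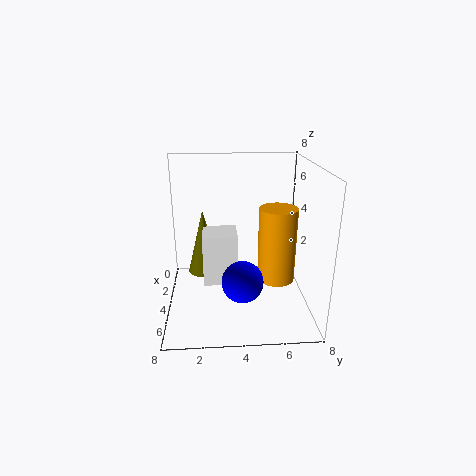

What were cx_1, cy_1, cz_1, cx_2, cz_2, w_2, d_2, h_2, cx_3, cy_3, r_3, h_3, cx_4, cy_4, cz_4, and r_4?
cx_1 = 7, cy_1 = 4, cz_1 = 3, cx_2 = 2, cz_2 = 1, w_2 = 2, d_2 = 2, h_2 = 3, cx_3 = 2, cy_3 = 2, r_3 = 1, h_3 = 4, cx_4 = 5, cy_4 = 6, cz_4 = 2, r_4 = 1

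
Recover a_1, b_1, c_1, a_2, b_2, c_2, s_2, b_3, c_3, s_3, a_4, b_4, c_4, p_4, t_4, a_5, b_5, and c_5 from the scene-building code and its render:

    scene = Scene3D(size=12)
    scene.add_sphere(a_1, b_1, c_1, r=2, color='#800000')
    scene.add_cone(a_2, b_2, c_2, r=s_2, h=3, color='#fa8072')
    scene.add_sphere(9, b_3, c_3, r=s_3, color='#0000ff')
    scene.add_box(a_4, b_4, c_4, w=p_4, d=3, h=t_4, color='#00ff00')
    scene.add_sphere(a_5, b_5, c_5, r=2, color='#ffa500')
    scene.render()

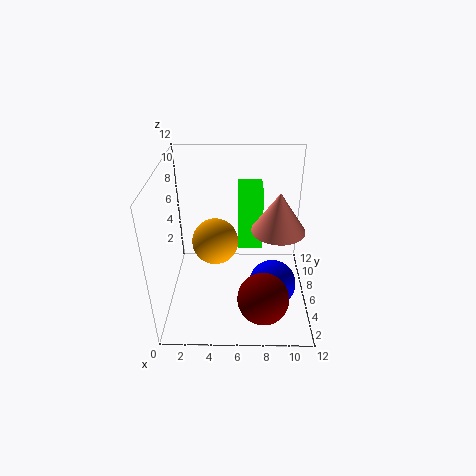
a_1 = 8; b_1 = 2; c_1 = 3; a_2 = 9; b_2 = 4; c_2 = 8; s_2 = 2; b_3 = 5; c_3 = 2; s_3 = 2; a_4 = 6; b_4 = 6; c_4 = 5; p_4 = 2; t_4 = 5; a_5 = 4; b_5 = 7; c_5 = 5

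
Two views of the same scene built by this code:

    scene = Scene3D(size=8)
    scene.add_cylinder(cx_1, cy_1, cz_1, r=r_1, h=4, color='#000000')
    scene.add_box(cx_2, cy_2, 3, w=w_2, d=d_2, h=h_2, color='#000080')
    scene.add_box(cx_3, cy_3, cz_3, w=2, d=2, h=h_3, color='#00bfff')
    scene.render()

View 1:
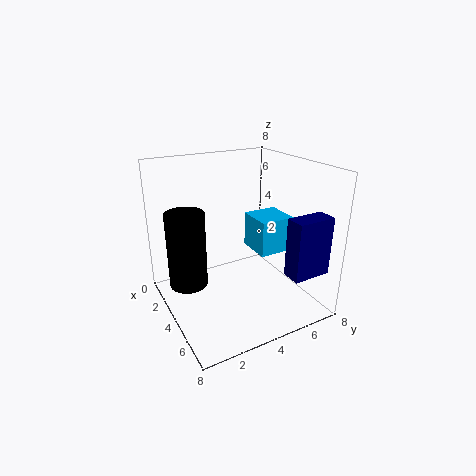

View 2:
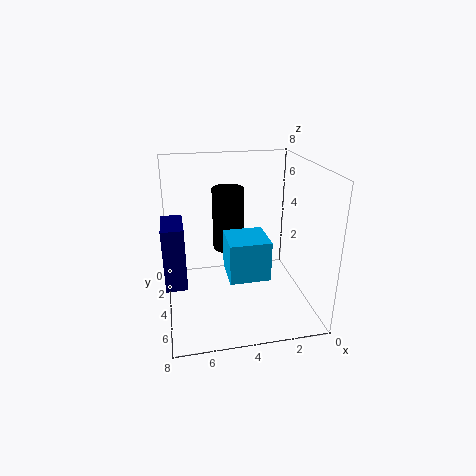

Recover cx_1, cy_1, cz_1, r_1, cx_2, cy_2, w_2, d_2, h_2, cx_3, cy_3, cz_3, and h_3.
cx_1 = 4; cy_1 = 1; cz_1 = 2; r_1 = 1; cx_2 = 7; cy_2 = 5; w_2 = 1; d_2 = 2; h_2 = 3; cx_3 = 3; cy_3 = 5; cz_3 = 3; h_3 = 2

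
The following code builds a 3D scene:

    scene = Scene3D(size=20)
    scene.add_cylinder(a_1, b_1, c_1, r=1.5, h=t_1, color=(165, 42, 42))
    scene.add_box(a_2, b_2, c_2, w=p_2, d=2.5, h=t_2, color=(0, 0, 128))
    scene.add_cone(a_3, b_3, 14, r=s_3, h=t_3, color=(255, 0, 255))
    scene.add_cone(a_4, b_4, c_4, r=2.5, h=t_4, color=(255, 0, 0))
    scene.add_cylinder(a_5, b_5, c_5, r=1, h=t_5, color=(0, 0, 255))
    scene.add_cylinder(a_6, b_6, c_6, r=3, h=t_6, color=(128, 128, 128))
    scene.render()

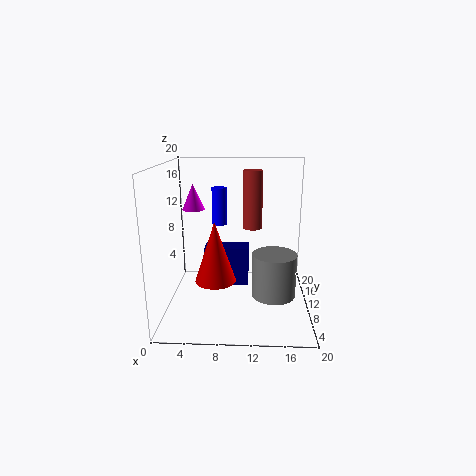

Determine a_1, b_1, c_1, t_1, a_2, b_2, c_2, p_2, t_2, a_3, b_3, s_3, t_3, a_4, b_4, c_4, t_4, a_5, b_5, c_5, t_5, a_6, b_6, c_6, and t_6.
a_1 = 12; b_1 = 16.5; c_1 = 9.5; t_1 = 9; a_2 = 5.5; b_2 = 8.5; c_2 = 3.5; p_2 = 6; t_2 = 5.5; a_3 = 4; b_3 = 10; s_3 = 1.5; t_3 = 3.5; a_4 = 7.5; b_4 = 4; c_4 = 6.5; t_4 = 7.5; a_5 = 7.5; b_5 = 10; c_5 = 12; t_5 = 5; a_6 = 15; b_6 = 8; c_6 = 2.5; t_6 = 6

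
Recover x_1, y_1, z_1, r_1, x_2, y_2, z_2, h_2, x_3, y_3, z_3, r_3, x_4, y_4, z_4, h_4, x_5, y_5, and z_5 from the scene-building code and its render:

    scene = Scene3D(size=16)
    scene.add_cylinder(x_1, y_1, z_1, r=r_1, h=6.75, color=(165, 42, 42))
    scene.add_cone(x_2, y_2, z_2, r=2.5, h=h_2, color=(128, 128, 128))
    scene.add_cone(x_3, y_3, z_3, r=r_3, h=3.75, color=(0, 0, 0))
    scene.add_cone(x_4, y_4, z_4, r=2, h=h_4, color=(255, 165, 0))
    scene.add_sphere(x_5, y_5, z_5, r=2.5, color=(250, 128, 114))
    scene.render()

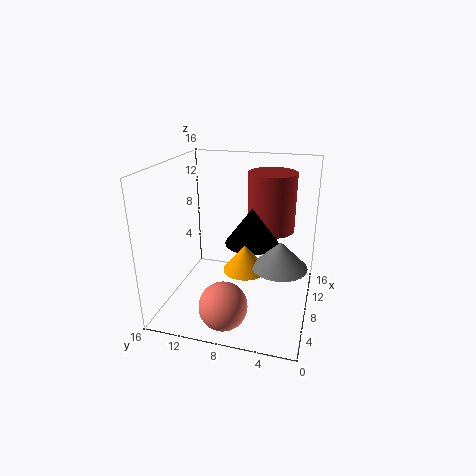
x_1 = 11.5
y_1 = 5
z_1 = 8
r_1 = 2.75
x_2 = 2.5
y_2 = 2.5
z_2 = 8.25
h_2 = 2.5
x_3 = 6.25
y_3 = 6
z_3 = 8.5
r_3 = 2.75
x_4 = 2.5
y_4 = 5.75
z_4 = 7.5
h_4 = 2.5
x_5 = 2.5
y_5 = 8
z_5 = 2.75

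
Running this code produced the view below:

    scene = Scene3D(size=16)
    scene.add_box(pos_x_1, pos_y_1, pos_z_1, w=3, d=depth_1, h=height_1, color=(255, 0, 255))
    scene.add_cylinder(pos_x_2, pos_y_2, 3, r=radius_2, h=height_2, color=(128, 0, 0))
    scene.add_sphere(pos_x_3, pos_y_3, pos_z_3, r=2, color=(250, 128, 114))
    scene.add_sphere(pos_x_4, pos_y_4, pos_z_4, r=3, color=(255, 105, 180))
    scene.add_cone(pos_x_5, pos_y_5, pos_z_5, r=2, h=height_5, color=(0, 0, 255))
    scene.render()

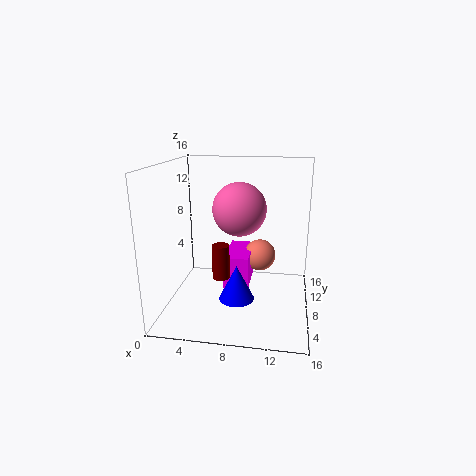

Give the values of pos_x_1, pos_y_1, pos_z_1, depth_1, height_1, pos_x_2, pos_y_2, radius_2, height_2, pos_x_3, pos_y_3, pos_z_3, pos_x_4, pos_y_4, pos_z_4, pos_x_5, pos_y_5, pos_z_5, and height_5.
pos_x_1 = 6
pos_y_1 = 9
pos_z_1 = 1
depth_1 = 6
height_1 = 4
pos_x_2 = 6
pos_y_2 = 8
radius_2 = 1
height_2 = 4
pos_x_3 = 10
pos_y_3 = 13
pos_z_3 = 4
pos_x_4 = 8
pos_y_4 = 9
pos_z_4 = 11
pos_x_5 = 8
pos_y_5 = 7
pos_z_5 = 1
height_5 = 4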